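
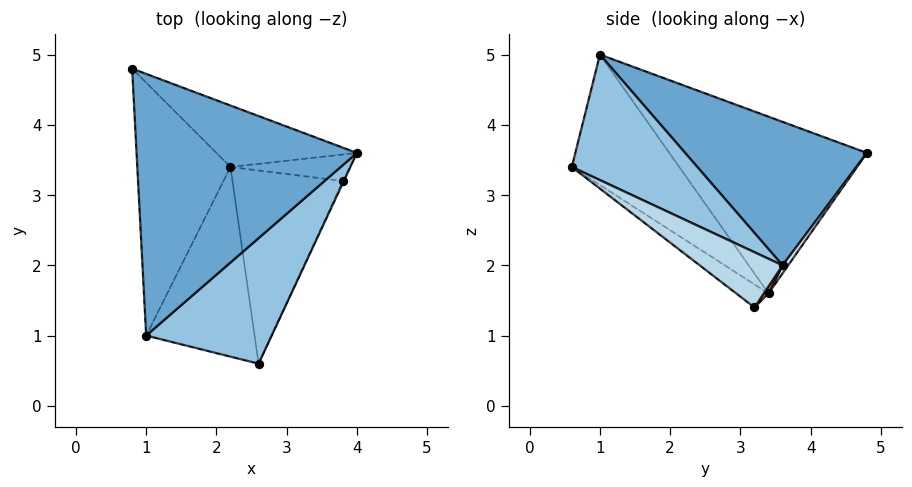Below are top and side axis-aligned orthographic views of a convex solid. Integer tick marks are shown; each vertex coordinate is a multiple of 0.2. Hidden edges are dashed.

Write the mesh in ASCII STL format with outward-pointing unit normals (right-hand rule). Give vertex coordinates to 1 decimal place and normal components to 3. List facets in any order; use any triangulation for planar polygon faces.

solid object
 facet normal 0.517 0.320 0.794
  outer loop
   vertex 1.0 1.0 5.0
   vertex 4.0 3.6 2.0
   vertex 0.8 4.8 3.6
  endloop
 endfacet
 facet normal 0.707 0.000 0.707
  outer loop
   vertex 2.6 0.6 3.4
   vertex 4.0 3.6 2.0
   vertex 1.0 1.0 5.0
  endloop
 endfacet
 facet normal 0.903 -0.429 -0.015
  outer loop
   vertex 2.6 0.6 3.4
   vertex 3.8 3.2 1.4
   vertex 4.0 3.6 2.0
  endloop
 endfacet
 facet normal 0.032 0.829 -0.558
  outer loop
   vertex 2.2 3.4 1.6
   vertex 0.8 4.8 3.6
   vertex 4.0 3.6 2.0
  endloop
 endfacet
 facet normal 0.033 0.826 -0.562
  outer loop
   vertex 2.2 3.4 1.6
   vertex 4.0 3.6 2.0
   vertex 3.8 3.2 1.4
  endloop
 endfacet
 facet normal -0.171 -0.550 -0.818
  outer loop
   vertex 2.2 3.4 1.6
   vertex 3.8 3.2 1.4
   vertex 2.6 0.6 3.4
  endloop
 endfacet
 facet normal -0.864 -0.213 -0.456
  outer loop
   vertex 2.2 3.4 1.6
   vertex 1.0 1.0 5.0
   vertex 0.8 4.8 3.6
  endloop
 endfacet
 facet normal -0.682 -0.462 -0.567
  outer loop
   vertex 2.2 3.4 1.6
   vertex 2.6 0.6 3.4
   vertex 1.0 1.0 5.0
  endloop
 endfacet
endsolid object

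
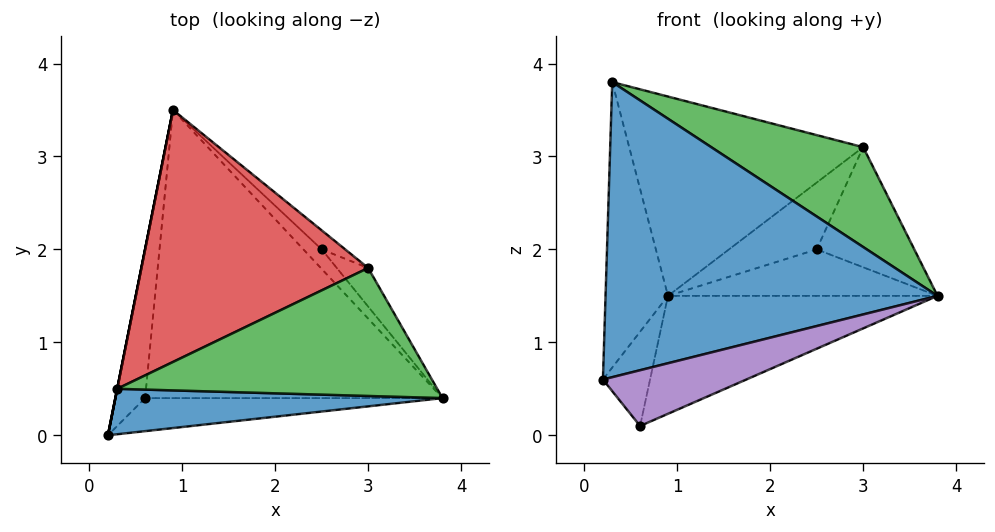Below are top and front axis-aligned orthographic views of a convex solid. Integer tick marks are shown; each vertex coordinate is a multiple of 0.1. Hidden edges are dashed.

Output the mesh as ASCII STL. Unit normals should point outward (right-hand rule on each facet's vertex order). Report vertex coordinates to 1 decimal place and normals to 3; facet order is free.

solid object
 facet normal 0.072 -0.986 0.152
  outer loop
   vertex 0.3 0.5 3.8
   vertex 0.2 0.0 0.6
   vertex 3.8 0.4 1.5
  endloop
 endfacet
 facet normal -0.981 0.196 0.000
  outer loop
   vertex 0.3 0.5 3.8
   vertex 0.9 3.5 1.5
   vertex 0.2 0.0 0.6
  endloop
 endfacet
 facet normal 0.448 -0.550 0.705
  outer loop
   vertex 3.0 1.8 3.1
   vertex 0.3 0.5 3.8
   vertex 3.8 0.4 1.5
  endloop
 endfacet
 facet normal -0.095 0.618 0.781
  outer loop
   vertex 3.0 1.8 3.1
   vertex 0.9 3.5 1.5
   vertex 0.3 0.5 3.8
  endloop
 endfacet
 facet normal 0.218 -0.840 -0.498
  outer loop
   vertex 0.6 0.4 0.1
   vertex 3.8 0.4 1.5
   vertex 0.2 0.0 0.6
  endloop
 endfacet
 facet normal -0.847 0.285 -0.449
  outer loop
   vertex 0.6 0.4 0.1
   vertex 0.2 0.0 0.6
   vertex 0.9 3.5 1.5
  endloop
 endfacet
 facet normal 0.375 0.351 -0.858
  outer loop
   vertex 0.6 0.4 0.1
   vertex 0.9 3.5 1.5
   vertex 3.8 0.4 1.5
  endloop
 endfacet
 facet normal 0.702 0.657 -0.276
  outer loop
   vertex 2.5 2.0 2.0
   vertex 3.8 0.4 1.5
   vertex 0.9 3.5 1.5
  endloop
 endfacet
 facet normal 0.725 0.655 -0.211
  outer loop
   vertex 2.5 2.0 2.0
   vertex 3.0 1.8 3.1
   vertex 3.8 0.4 1.5
  endloop
 endfacet
 facet normal 0.703 0.684 -0.195
  outer loop
   vertex 2.5 2.0 2.0
   vertex 0.9 3.5 1.5
   vertex 3.0 1.8 3.1
  endloop
 endfacet
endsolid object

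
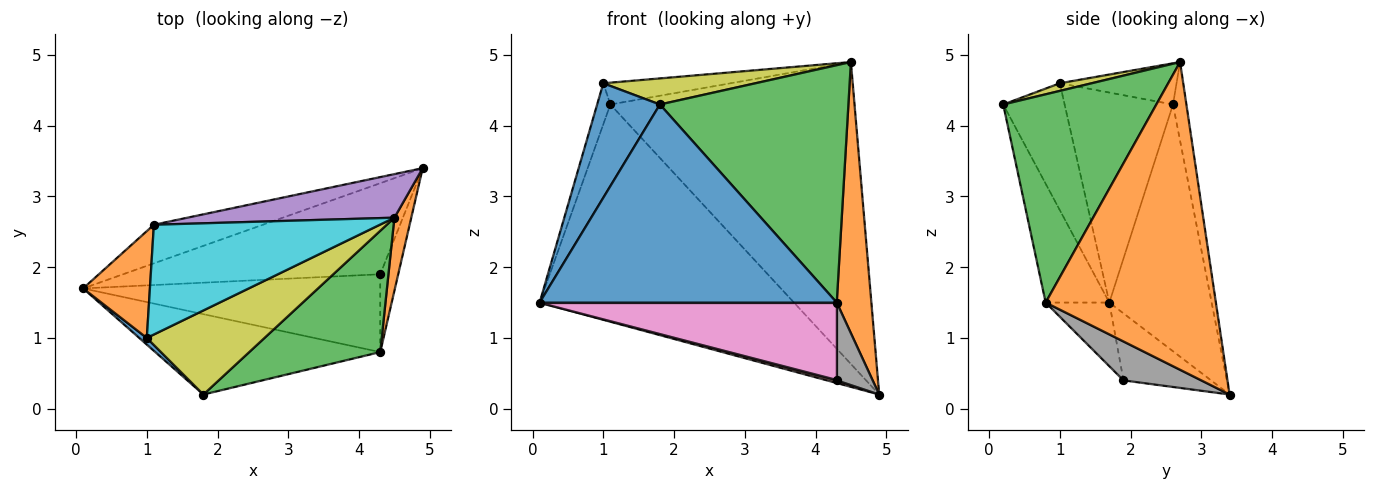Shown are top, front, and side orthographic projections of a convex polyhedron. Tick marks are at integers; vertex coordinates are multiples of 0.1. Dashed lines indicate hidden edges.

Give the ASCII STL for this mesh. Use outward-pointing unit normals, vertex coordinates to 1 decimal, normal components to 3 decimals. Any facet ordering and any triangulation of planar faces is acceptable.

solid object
 facet normal -0.195 -0.909 -0.369
  outer loop
   vertex 4.3 0.8 1.5
   vertex 1.8 0.2 4.3
   vertex 0.1 1.7 1.5
  endloop
 endfacet
 facet normal 0.979 -0.199 0.054
  outer loop
   vertex 4.3 0.8 1.5
   vertex 4.9 3.4 0.2
   vertex 4.5 2.7 4.9
  endloop
 endfacet
 facet normal 0.586 -0.721 0.369
  outer loop
   vertex 4.3 0.8 1.5
   vertex 4.5 2.7 4.9
   vertex 1.8 0.2 4.3
  endloop
 endfacet
 facet normal -0.368 0.915 -0.163
  outer loop
   vertex 1.1 2.6 4.3
   vertex 4.9 3.4 0.2
   vertex 0.1 1.7 1.5
  endloop
 endfacet
 facet normal -0.054 0.988 0.143
  outer loop
   vertex 1.1 2.6 4.3
   vertex 4.5 2.7 4.9
   vertex 4.9 3.4 0.2
  endloop
 endfacet
 facet normal -0.252 -0.028 -0.967
  outer loop
   vertex 4.3 1.9 0.4
   vertex 0.1 1.7 1.5
   vertex 4.9 3.4 0.2
  endloop
 endfacet
 facet normal -0.150 -0.699 -0.699
  outer loop
   vertex 4.3 1.9 0.4
   vertex 4.3 0.8 1.5
   vertex 0.1 1.7 1.5
  endloop
 endfacet
 facet normal 0.837 -0.386 -0.386
  outer loop
   vertex 4.3 1.9 0.4
   vertex 4.9 3.4 0.2
   vertex 4.3 0.8 1.5
  endloop
 endfacet
 facet normal 0.062 -0.296 0.953
  outer loop
   vertex 1.0 1.0 4.6
   vertex 1.8 0.2 4.3
   vertex 4.5 2.7 4.9
  endloop
 endfacet
 facet normal -0.176 0.192 0.965
  outer loop
   vertex 1.0 1.0 4.6
   vertex 4.5 2.7 4.9
   vertex 1.1 2.6 4.3
  endloop
 endfacet
 facet normal -0.699 -0.714 0.042
  outer loop
   vertex 1.0 1.0 4.6
   vertex 0.1 1.7 1.5
   vertex 1.8 0.2 4.3
  endloop
 endfacet
 facet normal -0.947 0.116 0.301
  outer loop
   vertex 1.0 1.0 4.6
   vertex 1.1 2.6 4.3
   vertex 0.1 1.7 1.5
  endloop
 endfacet
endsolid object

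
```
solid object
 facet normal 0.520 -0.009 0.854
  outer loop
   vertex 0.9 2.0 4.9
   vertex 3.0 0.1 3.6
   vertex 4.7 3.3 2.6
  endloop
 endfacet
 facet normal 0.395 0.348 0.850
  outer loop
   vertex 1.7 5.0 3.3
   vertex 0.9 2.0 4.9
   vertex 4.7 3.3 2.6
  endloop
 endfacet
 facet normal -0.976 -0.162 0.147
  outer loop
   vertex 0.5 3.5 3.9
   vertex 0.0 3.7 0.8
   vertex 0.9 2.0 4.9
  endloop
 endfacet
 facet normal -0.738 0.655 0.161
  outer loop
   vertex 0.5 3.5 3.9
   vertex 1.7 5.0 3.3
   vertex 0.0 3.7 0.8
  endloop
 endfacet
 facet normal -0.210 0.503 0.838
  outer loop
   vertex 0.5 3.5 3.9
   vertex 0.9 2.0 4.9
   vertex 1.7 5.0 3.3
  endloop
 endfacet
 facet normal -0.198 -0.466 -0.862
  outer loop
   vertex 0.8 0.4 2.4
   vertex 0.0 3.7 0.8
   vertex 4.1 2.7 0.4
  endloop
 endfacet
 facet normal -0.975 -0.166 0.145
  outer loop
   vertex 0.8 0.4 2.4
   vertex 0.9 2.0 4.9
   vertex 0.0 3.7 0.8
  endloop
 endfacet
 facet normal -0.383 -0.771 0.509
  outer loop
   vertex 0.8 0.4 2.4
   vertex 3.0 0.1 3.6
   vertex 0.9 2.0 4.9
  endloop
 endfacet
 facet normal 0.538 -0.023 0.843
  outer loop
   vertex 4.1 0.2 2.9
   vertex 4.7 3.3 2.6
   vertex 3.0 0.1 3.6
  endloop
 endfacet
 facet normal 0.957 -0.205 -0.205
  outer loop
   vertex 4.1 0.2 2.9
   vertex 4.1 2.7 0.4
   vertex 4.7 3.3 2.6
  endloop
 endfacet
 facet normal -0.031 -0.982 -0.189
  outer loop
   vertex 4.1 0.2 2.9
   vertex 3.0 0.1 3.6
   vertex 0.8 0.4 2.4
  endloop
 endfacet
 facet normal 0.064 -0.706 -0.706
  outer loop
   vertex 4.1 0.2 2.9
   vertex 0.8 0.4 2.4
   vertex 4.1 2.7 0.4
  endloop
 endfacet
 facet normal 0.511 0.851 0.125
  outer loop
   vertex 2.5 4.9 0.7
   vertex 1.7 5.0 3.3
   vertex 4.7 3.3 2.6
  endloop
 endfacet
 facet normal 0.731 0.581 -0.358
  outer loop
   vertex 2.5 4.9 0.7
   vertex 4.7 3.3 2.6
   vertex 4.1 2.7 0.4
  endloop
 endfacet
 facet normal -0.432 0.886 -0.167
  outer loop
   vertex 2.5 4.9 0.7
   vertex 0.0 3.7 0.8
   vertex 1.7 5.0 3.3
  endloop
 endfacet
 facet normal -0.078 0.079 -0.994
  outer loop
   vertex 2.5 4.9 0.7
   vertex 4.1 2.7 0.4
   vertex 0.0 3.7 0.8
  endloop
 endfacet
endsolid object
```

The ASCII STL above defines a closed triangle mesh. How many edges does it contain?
24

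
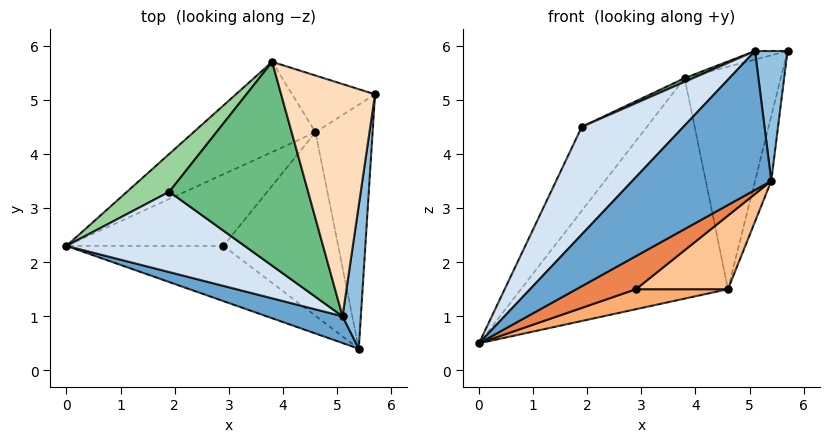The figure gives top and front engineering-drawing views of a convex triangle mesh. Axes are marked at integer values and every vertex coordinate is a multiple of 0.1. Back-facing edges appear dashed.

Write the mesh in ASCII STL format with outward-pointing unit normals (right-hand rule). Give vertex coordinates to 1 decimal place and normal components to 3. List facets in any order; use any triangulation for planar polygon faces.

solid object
 facet normal -0.411 -0.895 0.172
  outer loop
   vertex 5.1 1.0 5.9
   vertex 0.0 2.3 0.5
   vertex 5.4 0.4 3.5
  endloop
 endfacet
 facet normal 0.977 -0.143 0.158
  outer loop
   vertex 5.1 1.0 5.9
   vertex 5.4 0.4 3.5
   vertex 5.7 5.1 5.9
  endloop
 endfacet
 facet normal 0.965 0.067 -0.252
  outer loop
   vertex 4.6 4.4 1.5
   vertex 5.7 5.1 5.9
   vertex 5.4 0.4 3.5
  endloop
 endfacet
 facet normal -0.642 -0.614 0.459
  outer loop
   vertex 1.9 3.3 4.5
   vertex 0.0 2.3 0.5
   vertex 5.1 1.0 5.9
  endloop
 endfacet
 facet normal 0.284 -0.493 -0.823
  outer loop
   vertex 2.9 2.3 1.5
   vertex 5.4 0.4 3.5
   vertex 0.0 2.3 0.5
  endloop
 endfacet
 facet normal 0.315 -0.255 -0.914
  outer loop
   vertex 2.9 2.3 1.5
   vertex 0.0 2.3 0.5
   vertex 4.6 4.4 1.5
  endloop
 endfacet
 facet normal 0.418 -0.338 -0.843
  outer loop
   vertex 2.9 2.3 1.5
   vertex 4.6 4.4 1.5
   vertex 5.4 0.4 3.5
  endloop
 endfacet
 facet normal -0.244 0.036 0.969
  outer loop
   vertex 3.8 5.7 5.4
   vertex 5.1 1.0 5.9
   vertex 5.7 5.1 5.9
  endloop
 endfacet
 facet normal -0.411 -0.017 0.912
  outer loop
   vertex 3.8 5.7 5.4
   vertex 1.9 3.3 4.5
   vertex 5.1 1.0 5.9
  endloop
 endfacet
 facet normal -0.803 0.543 0.245
  outer loop
   vertex 3.8 5.7 5.4
   vertex 0.0 2.3 0.5
   vertex 1.9 3.3 4.5
  endloop
 endfacet
 facet normal -0.322 0.876 -0.358
  outer loop
   vertex 3.8 5.7 5.4
   vertex 4.6 4.4 1.5
   vertex 0.0 2.3 0.5
  endloop
 endfacet
 facet normal 0.348 0.909 -0.231
  outer loop
   vertex 3.8 5.7 5.4
   vertex 5.7 5.1 5.9
   vertex 4.6 4.4 1.5
  endloop
 endfacet
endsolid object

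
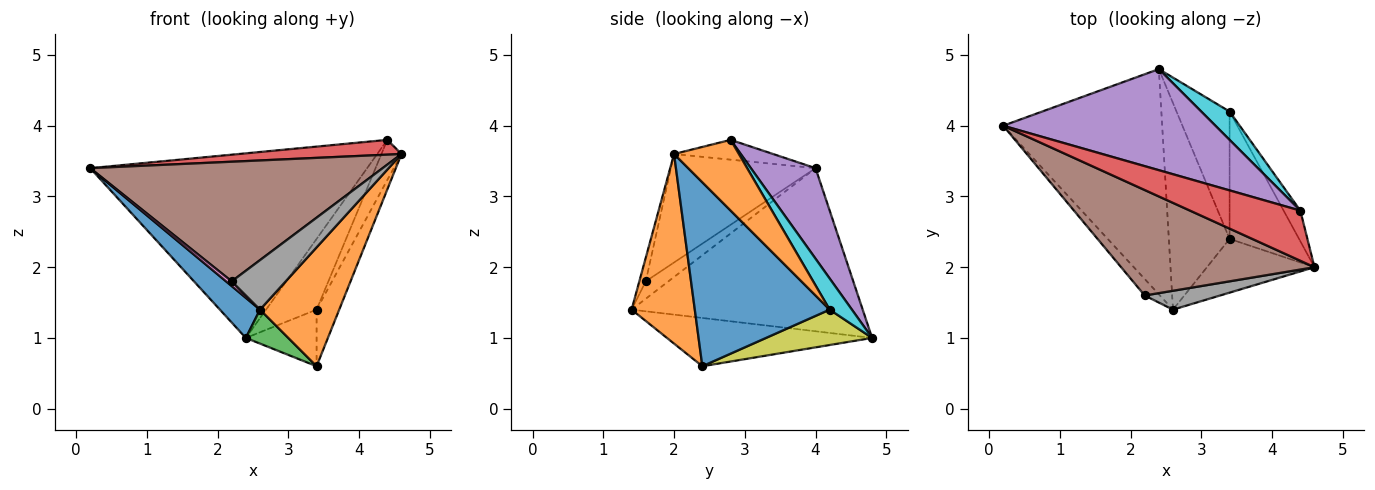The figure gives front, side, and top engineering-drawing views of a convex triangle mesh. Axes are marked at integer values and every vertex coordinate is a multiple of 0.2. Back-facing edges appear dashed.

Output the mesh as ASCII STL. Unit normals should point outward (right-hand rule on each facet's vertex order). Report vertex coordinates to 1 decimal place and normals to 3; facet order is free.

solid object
 facet normal -0.711 -0.123 -0.693
  outer loop
   vertex 2.6 1.4 1.4
   vertex 0.2 4.0 3.4
   vertex 2.4 4.8 1.0
  endloop
 endfacet
 facet normal 0.588 -0.737 -0.333
  outer loop
   vertex 3.4 2.4 0.6
   vertex 4.6 2.0 3.6
   vertex 2.6 1.4 1.4
  endloop
 endfacet
 facet normal -0.617 -0.128 -0.777
  outer loop
   vertex 3.4 2.4 0.6
   vertex 2.6 1.4 1.4
   vertex 2.4 4.8 1.0
  endloop
 endfacet
 facet normal -0.170 -0.279 0.945
  outer loop
   vertex 4.4 2.8 3.8
   vertex 0.2 4.0 3.4
   vertex 4.6 2.0 3.6
  endloop
 endfacet
 facet normal 0.201 0.859 0.470
  outer loop
   vertex 4.4 2.8 3.8
   vertex 2.4 4.8 1.0
   vertex 0.2 4.0 3.4
  endloop
 endfacet
 facet normal -0.348 -0.703 0.620
  outer loop
   vertex 2.2 1.6 1.8
   vertex 4.6 2.0 3.6
   vertex 0.2 4.0 3.4
  endloop
 endfacet
 facet normal -0.740 -0.185 -0.647
  outer loop
   vertex 2.2 1.6 1.8
   vertex 0.2 4.0 3.4
   vertex 2.6 1.4 1.4
  endloop
 endfacet
 facet normal -0.111 -0.929 0.354
  outer loop
   vertex 2.2 1.6 1.8
   vertex 2.6 1.4 1.4
   vertex 4.6 2.0 3.6
  endloop
 endfacet
 facet normal 0.520 0.347 -0.780
  outer loop
   vertex 3.4 4.2 1.4
   vertex 3.4 2.4 0.6
   vertex 2.4 4.8 1.0
  endloop
 endfacet
 facet normal 0.378 0.860 0.344
  outer loop
   vertex 3.4 4.2 1.4
   vertex 2.4 4.8 1.0
   vertex 4.4 2.8 3.8
  endloop
 endfacet
 facet normal 0.924 0.155 -0.349
  outer loop
   vertex 3.4 4.2 1.4
   vertex 4.6 2.0 3.6
   vertex 3.4 2.4 0.6
  endloop
 endfacet
 facet normal 0.932 0.288 -0.220
  outer loop
   vertex 3.4 4.2 1.4
   vertex 4.4 2.8 3.8
   vertex 4.6 2.0 3.6
  endloop
 endfacet
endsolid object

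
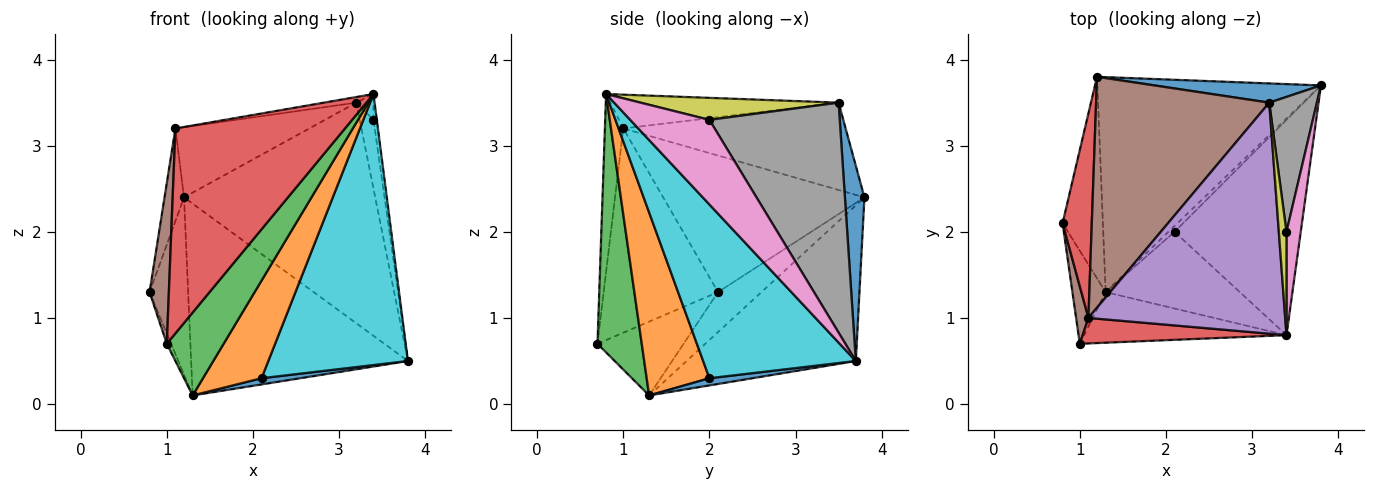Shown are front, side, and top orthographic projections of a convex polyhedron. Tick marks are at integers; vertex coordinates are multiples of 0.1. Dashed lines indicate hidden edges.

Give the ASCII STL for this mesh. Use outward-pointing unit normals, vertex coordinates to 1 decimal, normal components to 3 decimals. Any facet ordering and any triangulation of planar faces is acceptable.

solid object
 facet normal 0.101 0.991 0.086
  outer loop
   vertex 3.2 3.5 3.5
   vertex 3.8 3.7 0.5
   vertex 1.2 3.8 2.4
  endloop
 endfacet
 facet normal -0.597 0.530 -0.602
  outer loop
   vertex 1.3 1.3 0.1
   vertex 0.8 2.1 1.3
   vertex 1.2 3.8 2.4
  endloop
 endfacet
 facet normal -0.461 0.591 -0.662
  outer loop
   vertex 1.3 1.3 0.1
   vertex 1.2 3.8 2.4
   vertex 3.8 3.7 0.5
  endloop
 endfacet
 facet normal -0.974 0.094 0.208
  outer loop
   vertex 1.1 1.0 3.2
   vertex 1.2 3.8 2.4
   vertex 0.8 2.1 1.3
  endloop
 endfacet
 facet normal -0.169 0.024 0.985
  outer loop
   vertex 1.1 1.0 3.2
   vertex 3.4 0.8 3.6
   vertex 3.2 3.5 3.5
  endloop
 endfacet
 facet normal -0.435 0.262 0.862
  outer loop
   vertex 1.1 1.0 3.2
   vertex 3.2 3.5 3.5
   vertex 1.2 3.8 2.4
  endloop
 endfacet
 facet normal 0.985 0.041 0.166
  outer loop
   vertex 3.4 2.0 3.3
   vertex 3.4 0.8 3.6
   vertex 3.8 3.7 0.5
  endloop
 endfacet
 facet normal 0.974 0.103 0.202
  outer loop
   vertex 3.4 2.0 3.3
   vertex 3.8 3.7 0.5
   vertex 3.2 3.5 3.5
  endloop
 endfacet
 facet normal 0.941 0.082 0.327
  outer loop
   vertex 3.4 2.0 3.3
   vertex 3.2 3.5 3.5
   vertex 3.4 0.8 3.6
  endloop
 endfacet
 facet normal 0.650 -0.595 -0.472
  outer loop
   vertex 2.1 2.0 0.3
   vertex 3.8 3.7 0.5
   vertex 3.4 0.8 3.6
  endloop
 endfacet
 facet normal 0.628 -0.566 -0.534
  outer loop
   vertex 2.1 2.0 0.3
   vertex 1.3 1.3 0.1
   vertex 3.8 3.7 0.5
  endloop
 endfacet
 facet normal 0.644 -0.601 -0.472
  outer loop
   vertex 2.1 2.0 0.3
   vertex 3.4 0.8 3.6
   vertex 1.3 1.3 0.1
  endloop
 endfacet
 facet normal 0.554 -0.711 -0.434
  outer loop
   vertex 1.0 0.7 0.7
   vertex 1.3 1.3 0.1
   vertex 3.4 0.8 3.6
  endloop
 endfacet
 facet normal -0.107 -0.987 0.123
  outer loop
   vertex 1.0 0.7 0.7
   vertex 3.4 0.8 3.6
   vertex 1.1 1.0 3.2
  endloop
 endfacet
 facet normal -0.911 0.046 -0.410
  outer loop
   vertex 1.0 0.7 0.7
   vertex 0.8 2.1 1.3
   vertex 1.3 1.3 0.1
  endloop
 endfacet
 facet normal -0.984 -0.166 0.059
  outer loop
   vertex 1.0 0.7 0.7
   vertex 1.1 1.0 3.2
   vertex 0.8 2.1 1.3
  endloop
 endfacet
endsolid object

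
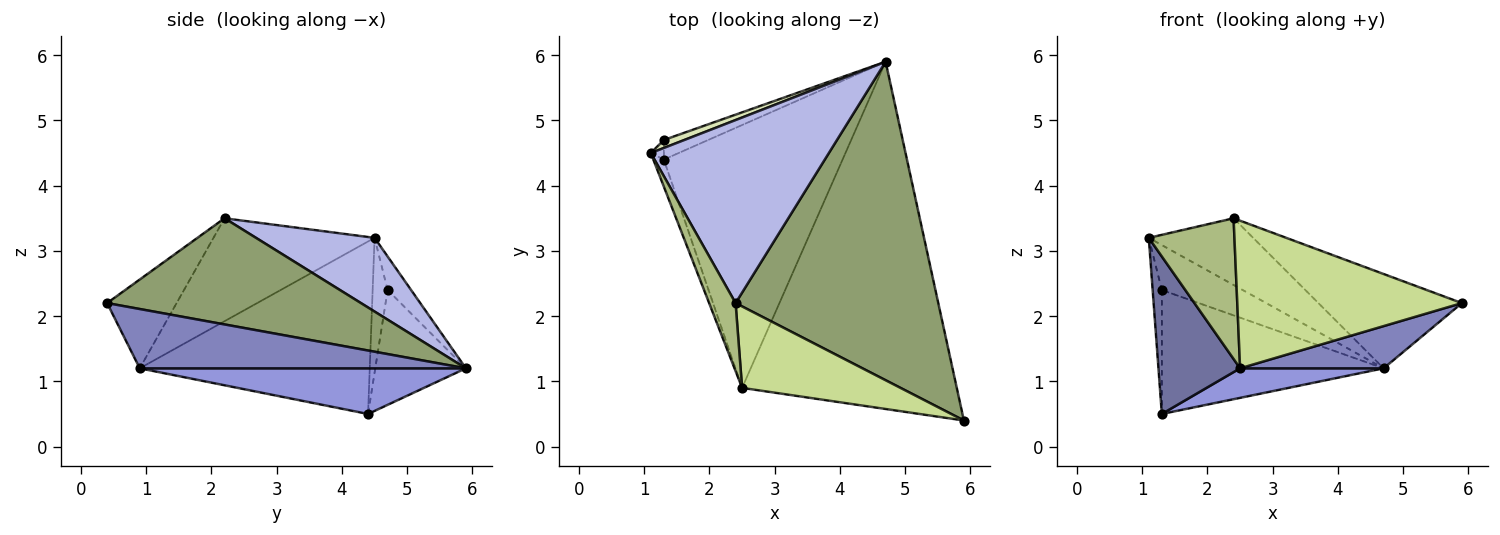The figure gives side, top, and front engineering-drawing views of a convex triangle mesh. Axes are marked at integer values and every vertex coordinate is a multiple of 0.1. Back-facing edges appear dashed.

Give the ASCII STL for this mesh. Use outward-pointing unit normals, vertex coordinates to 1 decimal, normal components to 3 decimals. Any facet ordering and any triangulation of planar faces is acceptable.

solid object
 facet normal -0.941 -0.334 -0.057
  outer loop
   vertex 2.5 0.9 1.2
   vertex 1.1 4.5 3.2
   vertex 1.3 4.4 0.5
  endloop
 endfacet
 facet normal 0.264 -0.116 -0.957
  outer loop
   vertex 2.5 0.9 1.2
   vertex 4.7 5.9 1.2
   vertex 5.9 0.4 2.2
  endloop
 endfacet
 facet normal 0.246 -0.108 -0.963
  outer loop
   vertex 2.5 0.9 1.2
   vertex 1.3 4.4 0.5
   vertex 4.7 5.9 1.2
  endloop
 endfacet
 facet normal 0.362 0.319 0.876
  outer loop
   vertex 2.4 2.2 3.5
   vertex 4.7 5.9 1.2
   vertex 1.1 4.5 3.2
  endloop
 endfacet
 facet normal 0.449 0.254 0.857
  outer loop
   vertex 2.4 2.2 3.5
   vertex 5.9 0.4 2.2
   vertex 4.7 5.9 1.2
  endloop
 endfacet
 facet normal -0.861 -0.458 0.221
  outer loop
   vertex 2.4 2.2 3.5
   vertex 1.1 4.5 3.2
   vertex 2.5 0.9 1.2
  endloop
 endfacet
 facet normal -0.261 -0.845 0.466
  outer loop
   vertex 2.4 2.2 3.5
   vertex 2.5 0.9 1.2
   vertex 5.9 0.4 2.2
  endloop
 endfacet
 facet normal -0.275 0.947 0.168
  outer loop
   vertex 1.3 4.7 2.4
   vertex 1.1 4.5 3.2
   vertex 4.7 5.9 1.2
  endloop
 endfacet
 facet normal -0.850 0.521 -0.082
  outer loop
   vertex 1.3 4.7 2.4
   vertex 1.3 4.4 0.5
   vertex 1.1 4.5 3.2
  endloop
 endfacet
 facet normal -0.374 0.916 -0.145
  outer loop
   vertex 1.3 4.7 2.4
   vertex 4.7 5.9 1.2
   vertex 1.3 4.4 0.5
  endloop
 endfacet
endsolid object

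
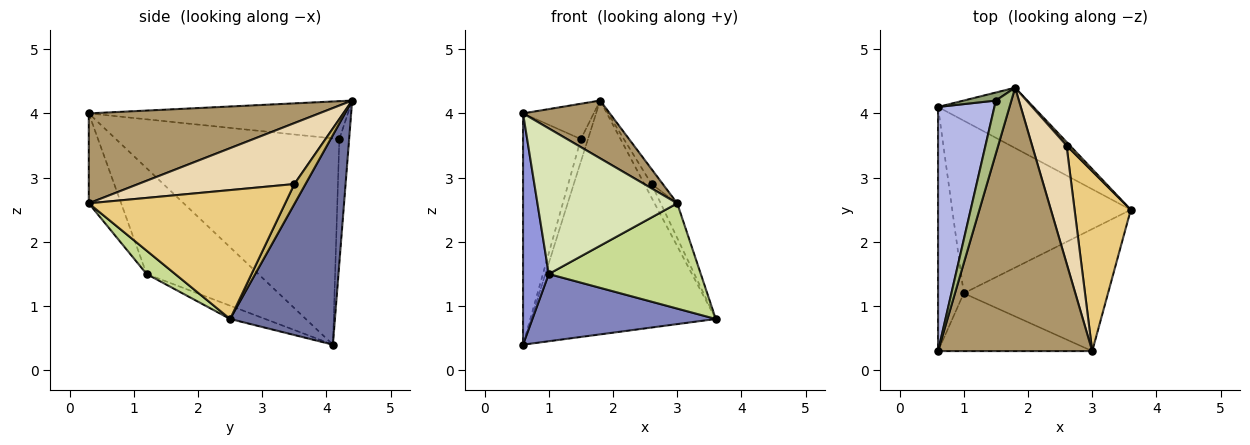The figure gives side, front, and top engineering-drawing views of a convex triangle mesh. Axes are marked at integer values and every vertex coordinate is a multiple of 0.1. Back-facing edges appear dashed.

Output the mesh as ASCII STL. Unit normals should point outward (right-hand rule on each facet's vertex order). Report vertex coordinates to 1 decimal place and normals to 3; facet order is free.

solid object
 facet normal 0.482 0.848 -0.219
  outer loop
   vertex 1.8 4.4 4.2
   vertex 3.6 2.5 0.8
   vertex 0.6 4.1 0.4
  endloop
 endfacet
 facet normal -0.069 -0.362 -0.930
  outer loop
   vertex 1.0 1.2 1.5
   vertex 0.6 4.1 0.4
   vertex 3.6 2.5 0.8
  endloop
 endfacet
 facet normal -0.948 -0.218 -0.230
  outer loop
   vertex 1.0 1.2 1.5
   vertex 0.6 0.3 4.0
   vertex 0.6 4.1 0.4
  endloop
 endfacet
 facet normal -0.936 0.242 0.256
  outer loop
   vertex 1.5 4.2 3.6
   vertex 0.6 4.1 0.4
   vertex 0.6 0.3 4.0
  endloop
 endfacet
 facet normal -0.793 0.574 0.205
  outer loop
   vertex 1.5 4.2 3.6
   vertex 1.8 4.4 4.2
   vertex 0.6 4.1 0.4
  endloop
 endfacet
 facet normal -0.897 0.245 0.367
  outer loop
   vertex 1.5 4.2 3.6
   vertex 0.6 0.3 4.0
   vertex 1.8 4.4 4.2
  endloop
 endfacet
 facet normal 0.122 -0.648 -0.752
  outer loop
   vertex 3.0 0.3 2.6
   vertex 1.0 1.2 1.5
   vertex 3.6 2.5 0.8
  endloop
 endfacet
 facet normal -0.210 -0.909 -0.361
  outer loop
   vertex 3.0 0.3 2.6
   vertex 0.6 0.3 4.0
   vertex 1.0 1.2 1.5
  endloop
 endfacet
 facet normal 0.495 -0.186 0.849
  outer loop
   vertex 3.0 0.3 2.6
   vertex 1.8 4.4 4.2
   vertex 0.6 0.3 4.0
  endloop
 endfacet
 facet normal 0.832 0.536 0.141
  outer loop
   vertex 2.6 3.5 2.9
   vertex 3.6 2.5 0.8
   vertex 1.8 4.4 4.2
  endloop
 endfacet
 facet normal 0.914 0.077 0.399
  outer loop
   vertex 2.6 3.5 2.9
   vertex 3.0 0.3 2.6
   vertex 3.6 2.5 0.8
  endloop
 endfacet
 facet normal 0.869 0.063 0.491
  outer loop
   vertex 2.6 3.5 2.9
   vertex 1.8 4.4 4.2
   vertex 3.0 0.3 2.6
  endloop
 endfacet
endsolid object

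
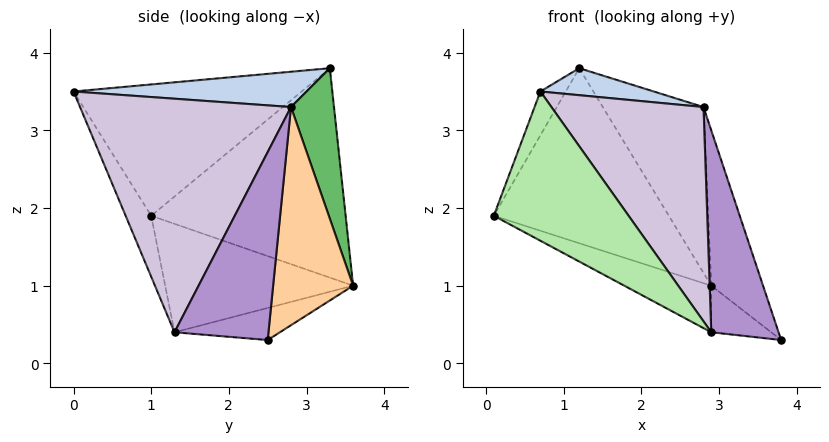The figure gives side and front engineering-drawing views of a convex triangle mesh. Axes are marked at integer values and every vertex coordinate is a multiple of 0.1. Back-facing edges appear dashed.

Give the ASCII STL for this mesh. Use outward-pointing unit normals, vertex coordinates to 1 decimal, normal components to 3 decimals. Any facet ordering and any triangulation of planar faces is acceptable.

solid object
 facet normal -0.909 0.101 0.404
  outer loop
   vertex 0.7 0.0 3.5
   vertex 1.2 3.3 3.8
   vertex 0.1 1.0 1.9
  endloop
 endfacet
 facet normal 0.260 -0.126 0.957
  outer loop
   vertex 2.8 2.8 3.3
   vertex 1.2 3.3 3.8
   vertex 0.7 0.0 3.5
  endloop
 endfacet
 facet normal -0.695 0.625 -0.355
  outer loop
   vertex 2.9 3.6 1.0
   vertex 0.1 1.0 1.9
   vertex 1.2 3.3 3.8
  endloop
 endfacet
 facet normal 0.819 0.530 0.220
  outer loop
   vertex 2.9 3.6 1.0
   vertex 2.8 2.8 3.3
   vertex 3.8 2.5 0.3
  endloop
 endfacet
 facet normal 0.372 0.872 0.319
  outer loop
   vertex 2.9 3.6 1.0
   vertex 1.2 3.3 3.8
   vertex 2.8 2.8 3.3
  endloop
 endfacet
 facet normal -0.164 -0.863 -0.478
  outer loop
   vertex 2.9 1.3 0.4
   vertex 0.7 0.0 3.5
   vertex 0.1 1.0 1.9
  endloop
 endfacet
 facet normal -0.479 0.222 -0.849
  outer loop
   vertex 2.9 1.3 0.4
   vertex 0.1 1.0 1.9
   vertex 2.9 3.6 1.0
  endloop
 endfacet
 facet normal -0.406 0.231 -0.884
  outer loop
   vertex 2.9 1.3 0.4
   vertex 2.9 3.6 1.0
   vertex 3.8 2.5 0.3
  endloop
 endfacet
 facet normal 0.772 -0.553 0.313
  outer loop
   vertex 2.9 1.3 0.4
   vertex 3.8 2.5 0.3
   vertex 2.8 2.8 3.3
  endloop
 endfacet
 facet normal 0.770 -0.555 0.314
  outer loop
   vertex 2.9 1.3 0.4
   vertex 2.8 2.8 3.3
   vertex 0.7 0.0 3.5
  endloop
 endfacet
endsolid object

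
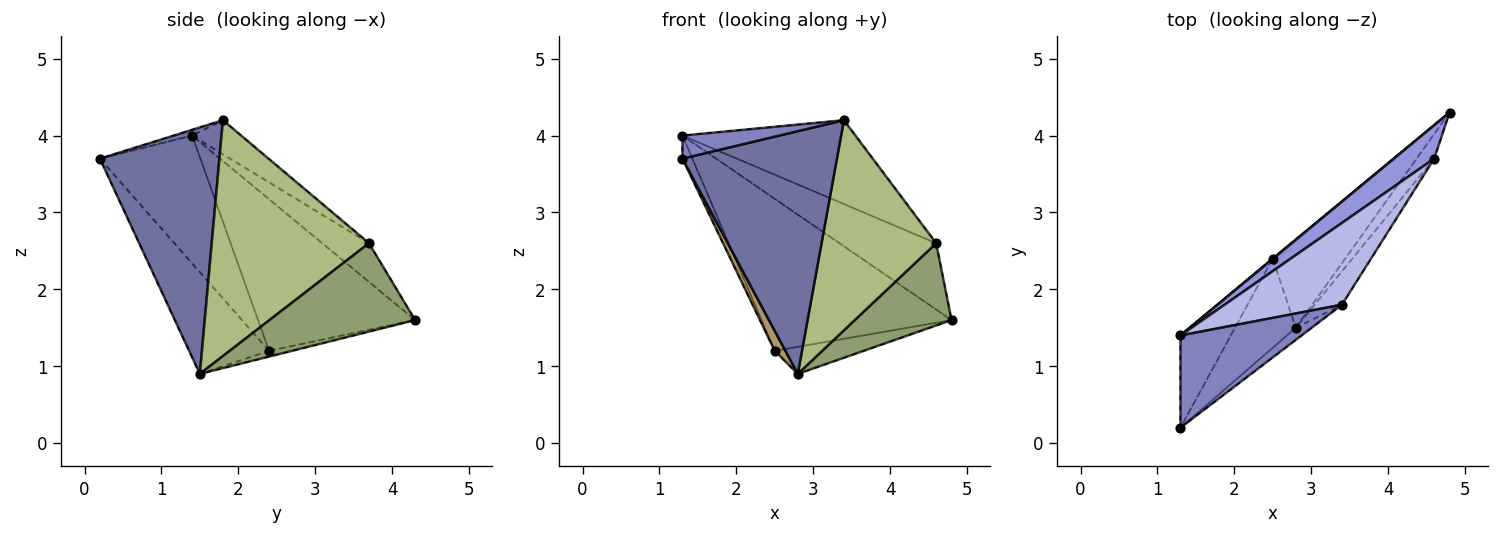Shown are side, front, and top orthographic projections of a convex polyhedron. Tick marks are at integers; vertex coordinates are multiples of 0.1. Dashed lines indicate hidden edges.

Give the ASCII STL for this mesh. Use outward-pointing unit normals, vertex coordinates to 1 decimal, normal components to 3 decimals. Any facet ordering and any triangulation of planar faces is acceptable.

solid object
 facet normal 0.611 -0.790 -0.039
  outer loop
   vertex 2.8 1.5 0.9
   vertex 3.4 1.8 4.2
   vertex 1.3 0.2 3.7
  endloop
 endfacet
 facet normal -0.046 -0.242 0.969
  outer loop
   vertex 1.3 1.4 4.0
   vertex 1.3 0.2 3.7
   vertex 3.4 1.8 4.2
  endloop
 endfacet
 facet normal -0.396 0.820 0.413
  outer loop
   vertex 4.6 3.7 2.6
   vertex 4.8 4.3 1.6
   vertex 1.3 1.4 4.0
  endloop
 endfacet
 facet normal -0.199 0.702 0.684
  outer loop
   vertex 4.6 3.7 2.6
   vertex 1.3 1.4 4.0
   vertex 3.4 1.8 4.2
  endloop
 endfacet
 facet normal 0.822 -0.546 -0.163
  outer loop
   vertex 4.6 3.7 2.6
   vertex 2.8 1.5 0.9
   vertex 4.8 4.3 1.6
  endloop
 endfacet
 facet normal 0.805 -0.586 -0.093
  outer loop
   vertex 4.6 3.7 2.6
   vertex 3.4 1.8 4.2
   vertex 2.8 1.5 0.9
  endloop
 endfacet
 facet normal -0.076 0.292 -0.953
  outer loop
   vertex 2.5 2.4 1.2
   vertex 4.8 4.3 1.6
   vertex 2.8 1.5 0.9
  endloop
 endfacet
 facet normal -0.637 0.771 0.002
  outer loop
   vertex 2.5 2.4 1.2
   vertex 1.3 1.4 4.0
   vertex 4.8 4.3 1.6
  endloop
 endfacet
 facet normal -0.853 -0.114 -0.510
  outer loop
   vertex 2.5 2.4 1.2
   vertex 2.8 1.5 0.9
   vertex 1.3 0.2 3.7
  endloop
 endfacet
 facet normal -0.927 0.091 -0.365
  outer loop
   vertex 2.5 2.4 1.2
   vertex 1.3 0.2 3.7
   vertex 1.3 1.4 4.0
  endloop
 endfacet
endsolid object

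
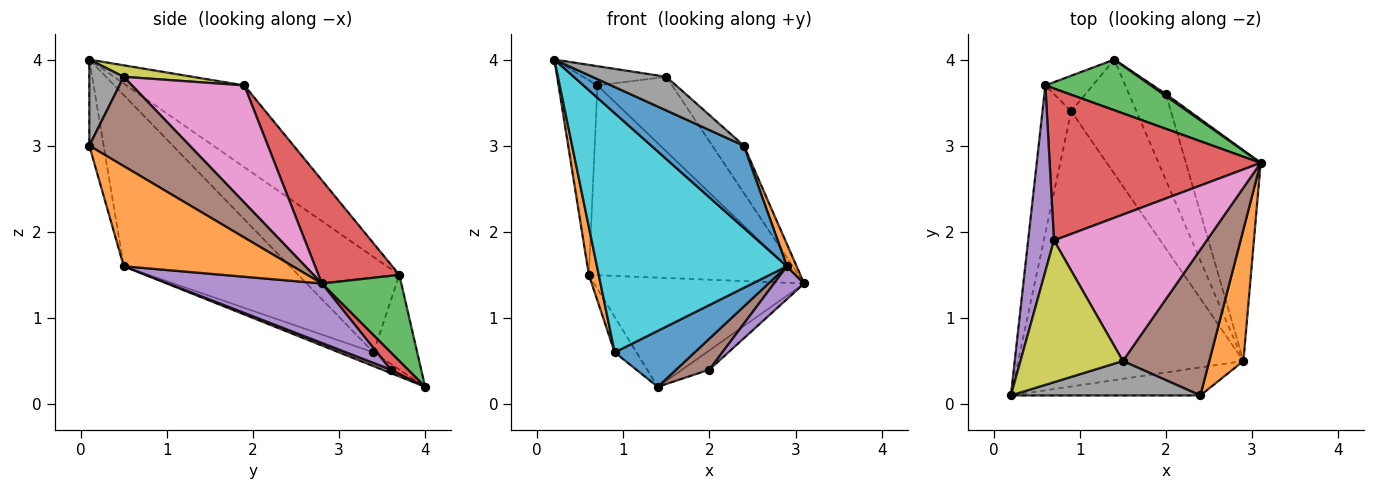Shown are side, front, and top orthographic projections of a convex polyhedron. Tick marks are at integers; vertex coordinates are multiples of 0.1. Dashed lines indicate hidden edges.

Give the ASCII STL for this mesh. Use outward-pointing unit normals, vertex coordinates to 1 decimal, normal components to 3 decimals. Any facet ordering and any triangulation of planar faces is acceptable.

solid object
 facet normal -0.145 -0.936 -0.319
  outer loop
   vertex 2.9 0.5 1.6
   vertex 2.4 0.1 3.0
   vertex 0.2 0.1 4.0
  endloop
 endfacet
 facet normal 0.945 -0.054 0.322
  outer loop
   vertex 2.9 0.5 1.6
   vertex 3.1 2.8 1.4
   vertex 2.4 0.1 3.0
  endloop
 endfacet
 facet normal 0.325 0.858 0.398
  outer loop
   vertex 0.6 3.7 1.5
   vertex 3.1 2.8 1.4
   vertex 1.4 4.0 0.2
  endloop
 endfacet
 facet normal 0.293 0.747 0.598
  outer loop
   vertex 0.6 3.7 1.5
   vertex 0.7 1.9 3.7
   vertex 3.1 2.8 1.4
  endloop
 endfacet
 facet normal -0.910 0.301 0.287
  outer loop
   vertex 0.6 3.7 1.5
   vertex 0.2 0.1 4.0
   vertex 0.7 1.9 3.7
  endloop
 endfacet
 facet normal 0.701 0.220 0.678
  outer loop
   vertex 1.5 0.5 3.8
   vertex 2.4 0.1 3.0
   vertex 3.1 2.8 1.4
  endloop
 endfacet
 facet normal 0.564 0.375 0.736
  outer loop
   vertex 1.5 0.5 3.8
   vertex 3.1 2.8 1.4
   vertex 0.7 1.9 3.7
  endloop
 endfacet
 facet normal 0.309 -0.665 0.680
  outer loop
   vertex 1.5 0.5 3.8
   vertex 0.2 0.1 4.0
   vertex 2.4 0.1 3.0
  endloop
 endfacet
 facet normal 0.110 0.133 0.985
  outer loop
   vertex 1.5 0.5 3.8
   vertex 0.7 1.9 3.7
   vertex 0.2 0.1 4.0
  endloop
 endfacet
 facet normal -0.498 -0.569 -0.655
  outer loop
   vertex 0.9 3.4 0.6
   vertex 2.9 0.5 1.6
   vertex 0.2 0.1 4.0
  endloop
 endfacet
 facet normal -0.186 -0.433 -0.882
  outer loop
   vertex 0.9 3.4 0.6
   vertex 1.4 4.0 0.2
   vertex 2.9 0.5 1.6
  endloop
 endfacet
 facet normal -0.953 -0.093 -0.287
  outer loop
   vertex 0.9 3.4 0.6
   vertex 0.2 0.1 4.0
   vertex 0.6 3.7 1.5
  endloop
 endfacet
 facet normal -0.816 0.408 -0.408
  outer loop
   vertex 0.9 3.4 0.6
   vertex 0.6 3.7 1.5
   vertex 1.4 4.0 0.2
  endloop
 endfacet
 facet normal 0.532 0.842 0.089
  outer loop
   vertex 2.0 3.6 0.4
   vertex 1.4 4.0 0.2
   vertex 3.1 2.8 1.4
  endloop
 endfacet
 facet normal 0.618 -0.121 -0.777
  outer loop
   vertex 2.0 3.6 0.4
   vertex 3.1 2.8 1.4
   vertex 2.9 0.5 1.6
  endloop
 endfacet
 facet normal 0.087 -0.337 -0.937
  outer loop
   vertex 2.0 3.6 0.4
   vertex 2.9 0.5 1.6
   vertex 1.4 4.0 0.2
  endloop
 endfacet
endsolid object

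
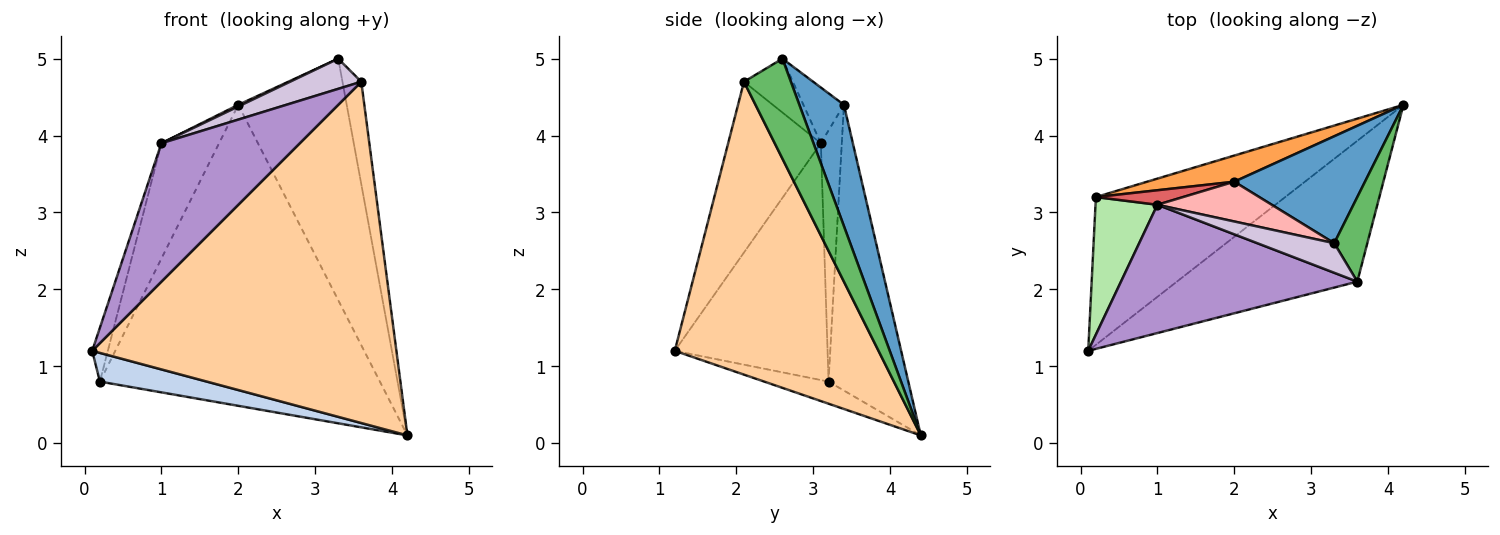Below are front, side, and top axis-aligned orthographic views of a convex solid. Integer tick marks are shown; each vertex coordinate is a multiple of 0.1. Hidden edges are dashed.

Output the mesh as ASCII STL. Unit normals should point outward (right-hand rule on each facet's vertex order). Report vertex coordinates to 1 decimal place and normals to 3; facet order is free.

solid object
 facet normal 0.352 0.856 0.379
  outer loop
   vertex 2.0 3.4 4.4
   vertex 3.3 2.6 5.0
   vertex 4.2 4.4 0.1
  endloop
 endfacet
 facet normal -0.114 -0.189 -0.975
  outer loop
   vertex 0.2 3.2 0.8
   vertex 4.2 4.4 0.1
   vertex 0.1 1.2 1.2
  endloop
 endfacet
 facet normal -0.273 0.958 0.083
  outer loop
   vertex 0.2 3.2 0.8
   vertex 2.0 3.4 4.4
   vertex 4.2 4.4 0.1
  endloop
 endfacet
 facet normal 0.526 -0.786 -0.324
  outer loop
   vertex 3.6 2.1 4.7
   vertex 0.1 1.2 1.2
   vertex 4.2 4.4 0.1
  endloop
 endfacet
 facet normal 0.887 0.356 0.294
  outer loop
   vertex 3.6 2.1 4.7
   vertex 4.2 4.4 0.1
   vertex 3.3 2.6 5.0
  endloop
 endfacet
 facet normal -0.963 0.098 0.252
  outer loop
   vertex 1.0 3.1 3.9
   vertex 0.2 3.2 0.8
   vertex 0.1 1.2 1.2
  endloop
 endfacet
 facet normal -0.339 0.933 0.118
  outer loop
   vertex 1.0 3.1 3.9
   vertex 2.0 3.4 4.4
   vertex 0.2 3.2 0.8
  endloop
 endfacet
 facet normal -0.438 -0.038 0.898
  outer loop
   vertex 1.0 3.1 3.9
   vertex 3.3 2.6 5.0
   vertex 2.0 3.4 4.4
  endloop
 endfacet
 facet normal -0.441 -0.658 0.610
  outer loop
   vertex 1.0 3.1 3.9
   vertex 0.1 1.2 1.2
   vertex 3.6 2.1 4.7
  endloop
 endfacet
 facet normal -0.440 -0.641 0.629
  outer loop
   vertex 1.0 3.1 3.9
   vertex 3.6 2.1 4.7
   vertex 3.3 2.6 5.0
  endloop
 endfacet
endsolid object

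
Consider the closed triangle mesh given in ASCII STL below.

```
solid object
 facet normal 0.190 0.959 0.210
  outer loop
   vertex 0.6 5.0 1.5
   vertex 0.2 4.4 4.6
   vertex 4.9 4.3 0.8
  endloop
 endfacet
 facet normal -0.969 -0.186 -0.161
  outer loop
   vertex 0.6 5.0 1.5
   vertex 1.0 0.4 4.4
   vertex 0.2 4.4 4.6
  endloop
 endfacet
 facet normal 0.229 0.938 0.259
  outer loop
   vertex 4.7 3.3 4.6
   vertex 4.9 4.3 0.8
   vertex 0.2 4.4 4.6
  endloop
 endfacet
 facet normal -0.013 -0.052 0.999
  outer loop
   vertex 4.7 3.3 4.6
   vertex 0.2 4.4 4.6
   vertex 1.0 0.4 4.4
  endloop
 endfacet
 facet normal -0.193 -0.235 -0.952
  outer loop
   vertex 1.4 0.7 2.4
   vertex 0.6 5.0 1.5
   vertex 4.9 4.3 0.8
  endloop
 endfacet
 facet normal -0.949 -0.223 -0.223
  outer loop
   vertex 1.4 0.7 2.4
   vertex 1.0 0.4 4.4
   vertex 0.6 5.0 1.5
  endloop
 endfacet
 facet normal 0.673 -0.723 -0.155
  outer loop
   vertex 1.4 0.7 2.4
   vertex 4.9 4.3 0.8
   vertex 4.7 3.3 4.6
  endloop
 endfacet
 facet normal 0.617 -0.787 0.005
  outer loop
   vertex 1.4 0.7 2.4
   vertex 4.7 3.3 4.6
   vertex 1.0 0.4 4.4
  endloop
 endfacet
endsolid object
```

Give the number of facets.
8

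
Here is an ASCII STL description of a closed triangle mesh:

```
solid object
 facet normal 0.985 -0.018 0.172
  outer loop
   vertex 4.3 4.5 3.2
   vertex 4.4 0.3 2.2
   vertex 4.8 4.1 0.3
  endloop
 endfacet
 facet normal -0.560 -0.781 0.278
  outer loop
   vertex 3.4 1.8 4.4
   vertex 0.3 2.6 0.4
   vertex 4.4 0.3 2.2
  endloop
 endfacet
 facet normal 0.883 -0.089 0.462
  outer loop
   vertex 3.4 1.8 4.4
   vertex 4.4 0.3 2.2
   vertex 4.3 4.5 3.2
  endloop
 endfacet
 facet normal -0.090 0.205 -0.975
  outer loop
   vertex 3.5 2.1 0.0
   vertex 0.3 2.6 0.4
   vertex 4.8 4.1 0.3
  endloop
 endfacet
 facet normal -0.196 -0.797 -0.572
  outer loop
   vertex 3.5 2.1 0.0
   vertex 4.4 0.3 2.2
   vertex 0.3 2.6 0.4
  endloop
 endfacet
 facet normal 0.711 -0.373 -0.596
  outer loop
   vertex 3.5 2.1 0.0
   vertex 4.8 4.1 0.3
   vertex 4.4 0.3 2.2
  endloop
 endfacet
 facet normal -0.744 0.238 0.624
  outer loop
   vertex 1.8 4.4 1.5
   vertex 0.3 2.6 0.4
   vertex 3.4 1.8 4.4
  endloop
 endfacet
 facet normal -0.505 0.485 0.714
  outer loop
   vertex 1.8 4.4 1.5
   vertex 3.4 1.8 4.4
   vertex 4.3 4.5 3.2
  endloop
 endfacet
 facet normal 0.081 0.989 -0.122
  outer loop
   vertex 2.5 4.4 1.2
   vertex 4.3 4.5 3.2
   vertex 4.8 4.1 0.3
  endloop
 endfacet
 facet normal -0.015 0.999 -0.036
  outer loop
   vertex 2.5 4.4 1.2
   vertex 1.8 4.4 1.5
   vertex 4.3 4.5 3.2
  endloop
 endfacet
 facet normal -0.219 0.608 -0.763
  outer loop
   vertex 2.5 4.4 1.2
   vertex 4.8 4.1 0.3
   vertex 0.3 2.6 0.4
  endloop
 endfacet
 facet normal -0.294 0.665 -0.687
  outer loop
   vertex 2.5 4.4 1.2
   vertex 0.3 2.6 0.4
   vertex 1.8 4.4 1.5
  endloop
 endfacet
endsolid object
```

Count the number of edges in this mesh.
18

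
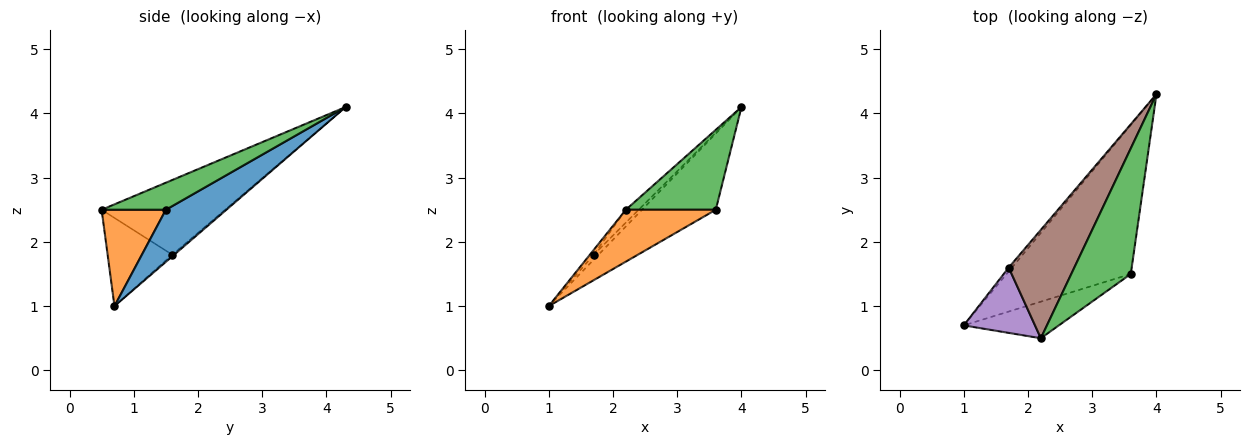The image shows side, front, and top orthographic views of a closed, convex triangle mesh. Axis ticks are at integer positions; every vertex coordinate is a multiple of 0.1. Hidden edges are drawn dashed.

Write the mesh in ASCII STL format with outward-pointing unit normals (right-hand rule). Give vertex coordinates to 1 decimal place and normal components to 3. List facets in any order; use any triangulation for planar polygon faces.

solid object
 facet normal 0.350 0.427 -0.834
  outer loop
   vertex 3.6 1.5 2.5
   vertex 1.0 0.7 1.0
   vertex 4.0 4.3 4.1
  endloop
 endfacet
 facet normal 0.504 -0.706 -0.497
  outer loop
   vertex 3.6 1.5 2.5
   vertex 2.2 0.5 2.5
   vertex 1.0 0.7 1.0
  endloop
 endfacet
 facet normal 0.358 -0.501 0.788
  outer loop
   vertex 3.6 1.5 2.5
   vertex 4.0 4.3 4.1
   vertex 2.2 0.5 2.5
  endloop
 endfacet
 facet normal -0.294 0.753 -0.589
  outer loop
   vertex 1.7 1.6 1.8
   vertex 4.0 4.3 4.1
   vertex 1.0 0.7 1.0
  endloop
 endfacet
 facet normal -0.777 0.046 0.628
  outer loop
   vertex 1.7 1.6 1.8
   vertex 1.0 0.7 1.0
   vertex 2.2 0.5 2.5
  endloop
 endfacet
 facet normal -0.749 0.078 0.658
  outer loop
   vertex 1.7 1.6 1.8
   vertex 2.2 0.5 2.5
   vertex 4.0 4.3 4.1
  endloop
 endfacet
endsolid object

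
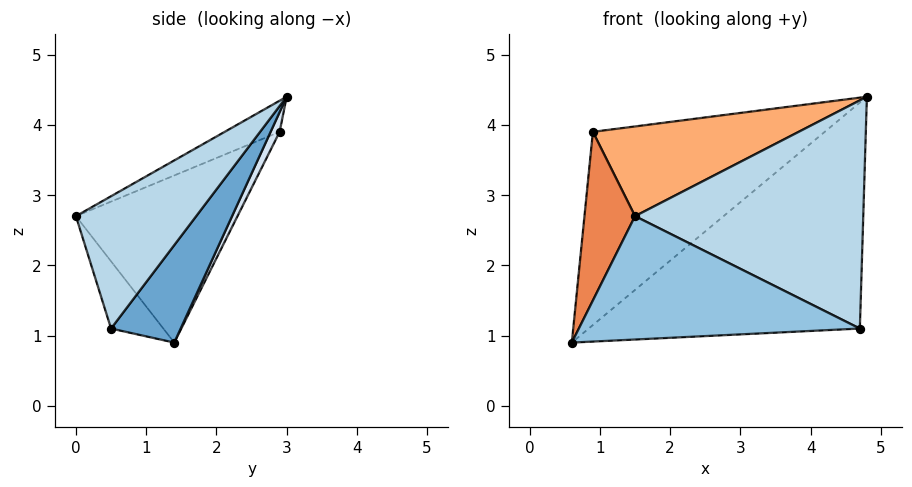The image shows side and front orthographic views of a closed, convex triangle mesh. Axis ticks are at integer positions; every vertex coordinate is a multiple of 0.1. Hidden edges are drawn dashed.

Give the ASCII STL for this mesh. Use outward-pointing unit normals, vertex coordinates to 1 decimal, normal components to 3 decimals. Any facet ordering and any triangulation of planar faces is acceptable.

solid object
 facet normal 0.200 0.778 -0.596
  outer loop
   vertex 4.7 0.5 1.1
   vertex 0.6 1.4 0.9
   vertex 4.8 3.0 4.4
  endloop
 endfacet
 facet normal -0.152 -0.816 -0.558
  outer loop
   vertex 4.7 0.5 1.1
   vertex 1.5 0.0 2.7
   vertex 0.6 1.4 0.9
  endloop
 endfacet
 facet normal 0.390 -0.740 0.549
  outer loop
   vertex 4.7 0.5 1.1
   vertex 4.8 3.0 4.4
   vertex 1.5 0.0 2.7
  endloop
 endfacet
 facet normal 0.035 0.892 -0.450
  outer loop
   vertex 0.9 2.9 3.9
   vertex 4.8 3.0 4.4
   vertex 0.6 1.4 0.9
  endloop
 endfacet
 facet normal -0.927 -0.290 0.238
  outer loop
   vertex 0.9 2.9 3.9
   vertex 0.6 1.4 0.9
   vertex 1.5 0.0 2.7
  endloop
 endfacet
 facet normal -0.107 -0.399 0.911
  outer loop
   vertex 0.9 2.9 3.9
   vertex 1.5 0.0 2.7
   vertex 4.8 3.0 4.4
  endloop
 endfacet
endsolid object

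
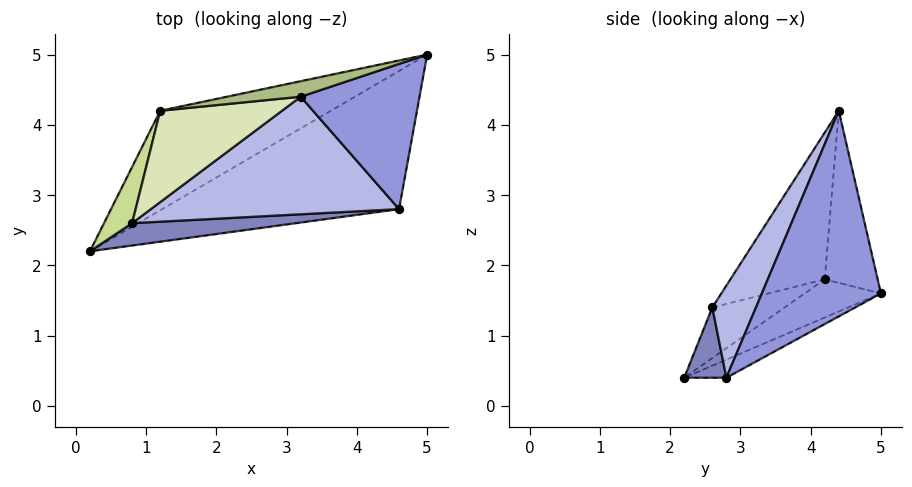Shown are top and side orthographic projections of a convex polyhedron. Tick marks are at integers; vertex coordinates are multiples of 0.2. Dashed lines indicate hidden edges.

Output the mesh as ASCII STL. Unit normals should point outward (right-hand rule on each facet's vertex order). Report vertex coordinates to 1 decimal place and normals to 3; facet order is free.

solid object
 facet normal -0.066 0.487 -0.871
  outer loop
   vertex 4.6 2.8 0.4
   vertex 0.2 2.2 0.4
   vertex 5.0 5.0 1.6
  endloop
 endfacet
 facet normal 0.129 -0.945 0.301
  outer loop
   vertex 4.6 2.8 0.4
   vertex 0.8 2.6 1.4
   vertex 0.2 2.2 0.4
  endloop
 endfacet
 facet normal 0.795 -0.395 0.459
  outer loop
   vertex 4.6 2.8 0.4
   vertex 5.0 5.0 1.6
   vertex 3.2 4.4 4.2
  endloop
 endfacet
 facet normal 0.161 -0.887 0.433
  outer loop
   vertex 4.6 2.8 0.4
   vertex 3.2 4.4 4.2
   vertex 0.8 2.6 1.4
  endloop
 endfacet
 facet normal -0.171 0.621 -0.765
  outer loop
   vertex 1.2 4.2 1.8
   vertex 5.0 5.0 1.6
   vertex 0.2 2.2 0.4
  endloop
 endfacet
 facet normal -0.201 0.976 0.086
  outer loop
   vertex 1.2 4.2 1.8
   vertex 3.2 4.4 4.2
   vertex 5.0 5.0 1.6
  endloop
 endfacet
 facet normal -0.870 0.097 0.483
  outer loop
   vertex 1.2 4.2 1.8
   vertex 0.2 2.2 0.4
   vertex 0.8 2.6 1.4
  endloop
 endfacet
 facet normal -0.769 0.033 0.638
  outer loop
   vertex 1.2 4.2 1.8
   vertex 0.8 2.6 1.4
   vertex 3.2 4.4 4.2
  endloop
 endfacet
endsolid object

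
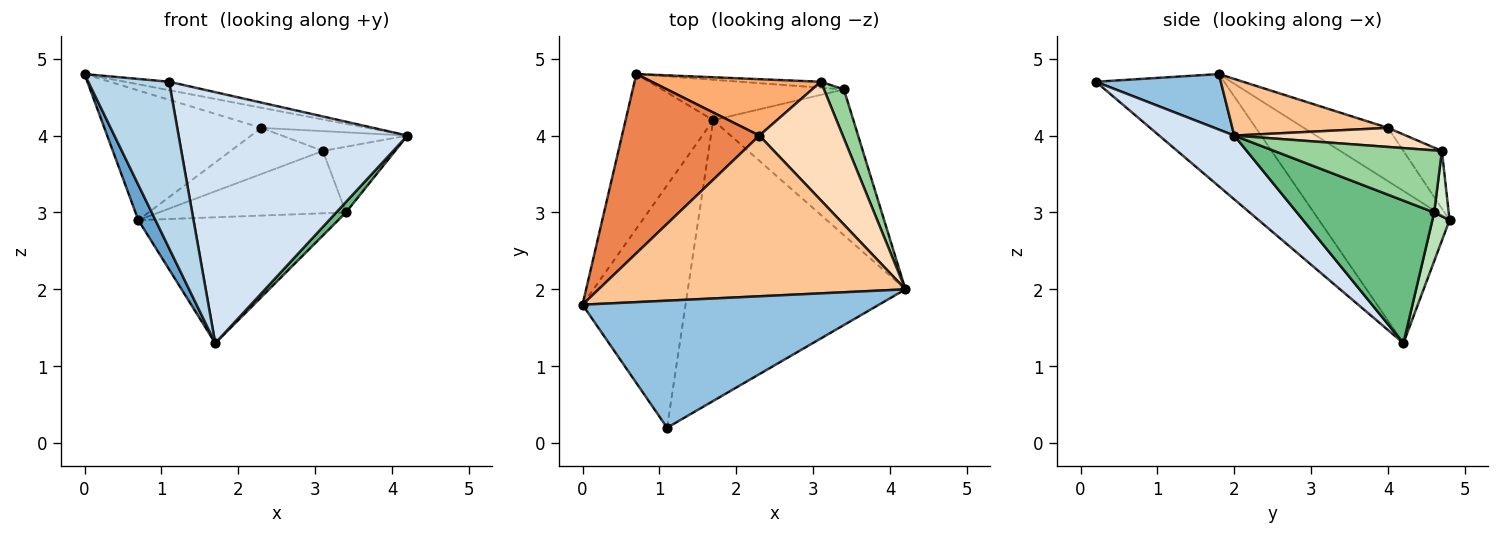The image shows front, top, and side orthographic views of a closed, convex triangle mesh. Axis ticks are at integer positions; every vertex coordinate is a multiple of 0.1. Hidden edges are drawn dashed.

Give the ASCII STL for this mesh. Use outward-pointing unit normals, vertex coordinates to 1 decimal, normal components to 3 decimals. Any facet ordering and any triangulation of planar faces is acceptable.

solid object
 facet normal -0.861 -0.113 -0.496
  outer loop
   vertex 1.7 4.2 1.3
   vertex 0.0 1.8 4.8
   vertex 0.7 4.8 2.9
  endloop
 endfacet
 facet normal 0.184 0.065 0.981
  outer loop
   vertex 1.1 0.2 4.7
   vertex 4.2 2.0 4.0
   vertex 0.0 1.8 4.8
  endloop
 endfacet
 facet normal -0.668 -0.421 -0.613
  outer loop
   vertex 1.1 0.2 4.7
   vertex 0.0 1.8 4.8
   vertex 1.7 4.2 1.3
  endloop
 endfacet
 facet normal 0.214 -0.651 -0.728
  outer loop
   vertex 1.1 0.2 4.7
   vertex 1.7 4.2 1.3
   vertex 4.2 2.0 4.0
  endloop
 endfacet
 facet normal -0.300 0.559 0.773
  outer loop
   vertex 2.3 4.0 4.1
   vertex 0.7 4.8 2.9
   vertex 0.0 1.8 4.8
  endloop
 endfacet
 facet normal -0.255 0.612 0.748
  outer loop
   vertex 2.3 4.0 4.1
   vertex 3.1 4.7 3.8
   vertex 0.7 4.8 2.9
  endloop
 endfacet
 facet normal 0.180 0.122 0.976
  outer loop
   vertex 2.3 4.0 4.1
   vertex 0.0 1.8 4.8
   vertex 4.2 2.0 4.0
  endloop
 endfacet
 facet normal 0.220 0.161 0.962
  outer loop
   vertex 2.3 4.0 4.1
   vertex 4.2 2.0 4.0
   vertex 3.1 4.7 3.8
  endloop
 endfacet
 facet normal 0.712 -0.050 -0.700
  outer loop
   vertex 3.4 4.6 3.0
   vertex 4.2 2.0 4.0
   vertex 1.7 4.2 1.3
  endloop
 endfacet
 facet normal 0.881 0.380 0.283
  outer loop
   vertex 3.4 4.6 3.0
   vertex 3.1 4.7 3.8
   vertex 4.2 2.0 4.0
  endloop
 endfacet
 facet normal 0.082 0.949 -0.305
  outer loop
   vertex 3.4 4.6 3.0
   vertex 1.7 4.2 1.3
   vertex 0.7 4.8 2.9
  endloop
 endfacet
 facet normal 0.077 0.992 -0.095
  outer loop
   vertex 3.4 4.6 3.0
   vertex 0.7 4.8 2.9
   vertex 3.1 4.7 3.8
  endloop
 endfacet
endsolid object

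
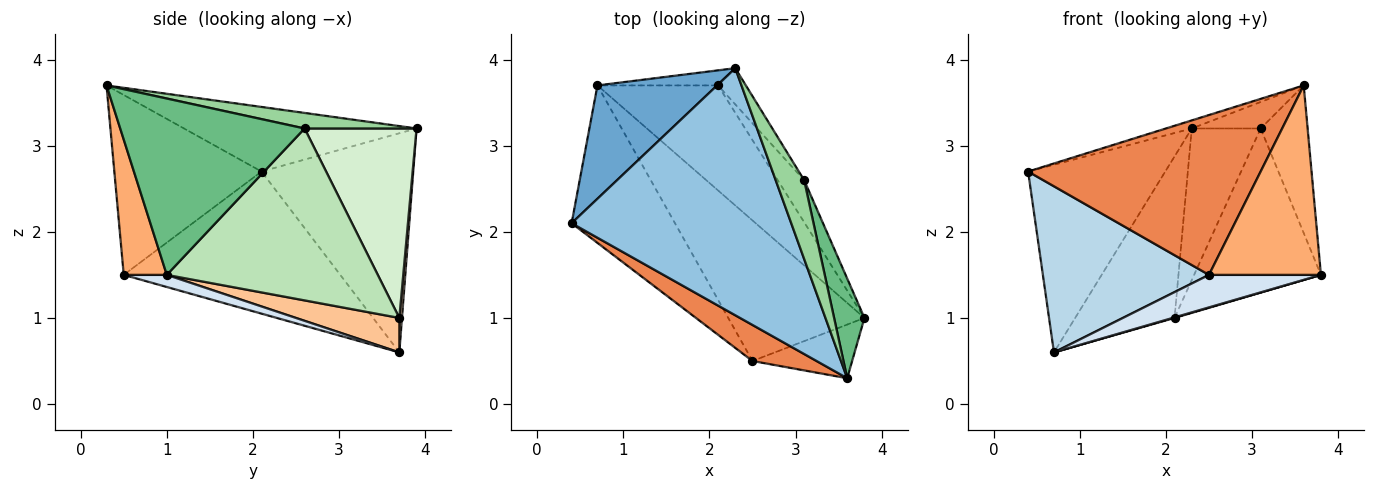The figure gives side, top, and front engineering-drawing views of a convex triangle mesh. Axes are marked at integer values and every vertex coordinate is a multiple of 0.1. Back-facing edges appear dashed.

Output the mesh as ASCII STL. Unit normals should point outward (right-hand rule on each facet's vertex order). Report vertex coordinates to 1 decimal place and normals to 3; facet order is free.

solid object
 facet normal -0.688 0.622 0.375
  outer loop
   vertex 0.7 3.7 0.6
   vertex 0.4 2.1 2.7
   vertex 2.3 3.9 3.2
  endloop
 endfacet
 facet normal -0.282 0.031 0.959
  outer loop
   vertex 3.6 0.3 3.7
   vertex 2.3 3.9 3.2
   vertex 0.4 2.1 2.7
  endloop
 endfacet
 facet normal -0.687 -0.527 -0.500
  outer loop
   vertex 2.5 0.5 1.5
   vertex 0.4 2.1 2.7
   vertex 0.7 3.7 0.6
  endloop
 endfacet
 facet normal 0.086 -0.224 -0.971
  outer loop
   vertex 2.5 0.5 1.5
   vertex 0.7 3.7 0.6
   vertex 3.8 1.0 1.5
  endloop
 endfacet
 facet normal -0.525 -0.830 0.187
  outer loop
   vertex 2.5 0.5 1.5
   vertex 3.6 0.3 3.7
   vertex 0.4 2.1 2.7
  endloop
 endfacet
 facet normal 0.347 -0.902 -0.256
  outer loop
   vertex 2.5 0.5 1.5
   vertex 3.8 1.0 1.5
   vertex 3.6 0.3 3.7
  endloop
 endfacet
 facet normal 0.275 -0.005 -0.962
  outer loop
   vertex 2.1 3.7 1.0
   vertex 3.8 1.0 1.5
   vertex 0.7 3.7 0.6
  endloop
 endfacet
 facet normal 0.027 0.995 -0.093
  outer loop
   vertex 2.1 3.7 1.0
   vertex 0.7 3.7 0.6
   vertex 2.3 3.9 3.2
  endloop
 endfacet
 facet normal 0.956 0.244 0.164
  outer loop
   vertex 3.1 2.6 3.2
   vertex 3.6 0.3 3.7
   vertex 3.8 1.0 1.5
  endloop
 endfacet
 facet normal 0.460 0.283 0.842
  outer loop
   vertex 3.1 2.6 3.2
   vertex 2.3 3.9 3.2
   vertex 3.6 0.3 3.7
  endloop
 endfacet
 facet normal 0.850 0.511 -0.131
  outer loop
   vertex 3.1 2.6 3.2
   vertex 3.8 1.0 1.5
   vertex 2.1 3.7 1.0
  endloop
 endfacet
 facet normal 0.845 0.520 -0.124
  outer loop
   vertex 3.1 2.6 3.2
   vertex 2.1 3.7 1.0
   vertex 2.3 3.9 3.2
  endloop
 endfacet
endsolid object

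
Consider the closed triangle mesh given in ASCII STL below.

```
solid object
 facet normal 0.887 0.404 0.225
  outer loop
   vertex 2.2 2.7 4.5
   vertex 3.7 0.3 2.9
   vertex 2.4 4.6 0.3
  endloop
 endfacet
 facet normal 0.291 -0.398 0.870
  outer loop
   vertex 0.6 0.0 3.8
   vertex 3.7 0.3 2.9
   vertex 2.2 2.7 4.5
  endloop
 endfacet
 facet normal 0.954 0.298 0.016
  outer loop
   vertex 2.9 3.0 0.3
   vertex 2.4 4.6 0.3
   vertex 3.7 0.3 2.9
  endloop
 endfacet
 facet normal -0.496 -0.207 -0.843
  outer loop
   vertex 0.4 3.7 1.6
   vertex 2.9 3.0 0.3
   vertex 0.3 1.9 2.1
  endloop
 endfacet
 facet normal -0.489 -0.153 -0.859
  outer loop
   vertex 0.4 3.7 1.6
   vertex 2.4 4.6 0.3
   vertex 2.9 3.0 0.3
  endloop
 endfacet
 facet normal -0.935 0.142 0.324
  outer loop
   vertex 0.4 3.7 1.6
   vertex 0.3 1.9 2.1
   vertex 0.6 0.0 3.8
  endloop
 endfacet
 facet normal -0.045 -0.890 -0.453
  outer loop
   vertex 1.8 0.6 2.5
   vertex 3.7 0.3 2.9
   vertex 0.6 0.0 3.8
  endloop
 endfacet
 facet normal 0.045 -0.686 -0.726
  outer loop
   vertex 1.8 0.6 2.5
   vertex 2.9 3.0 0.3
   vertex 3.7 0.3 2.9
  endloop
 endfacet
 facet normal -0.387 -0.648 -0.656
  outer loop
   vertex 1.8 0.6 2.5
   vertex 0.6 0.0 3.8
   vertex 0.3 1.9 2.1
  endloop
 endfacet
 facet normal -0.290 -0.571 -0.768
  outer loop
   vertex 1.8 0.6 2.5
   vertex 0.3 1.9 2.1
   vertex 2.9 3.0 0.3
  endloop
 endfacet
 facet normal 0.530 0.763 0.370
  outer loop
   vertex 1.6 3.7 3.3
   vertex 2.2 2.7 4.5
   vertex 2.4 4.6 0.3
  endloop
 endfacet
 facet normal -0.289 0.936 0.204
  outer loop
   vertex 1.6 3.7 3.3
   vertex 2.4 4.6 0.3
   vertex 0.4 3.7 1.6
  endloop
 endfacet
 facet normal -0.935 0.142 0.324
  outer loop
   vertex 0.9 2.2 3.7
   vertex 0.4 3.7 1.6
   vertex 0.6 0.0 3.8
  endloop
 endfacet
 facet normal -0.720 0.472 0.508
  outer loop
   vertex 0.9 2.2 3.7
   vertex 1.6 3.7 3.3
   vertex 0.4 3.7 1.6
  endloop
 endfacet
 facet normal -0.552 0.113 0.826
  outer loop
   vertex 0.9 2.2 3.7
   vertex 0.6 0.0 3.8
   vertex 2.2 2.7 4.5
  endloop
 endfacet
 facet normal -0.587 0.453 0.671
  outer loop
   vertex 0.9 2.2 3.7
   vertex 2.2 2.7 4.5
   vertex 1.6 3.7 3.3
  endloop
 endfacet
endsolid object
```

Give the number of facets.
16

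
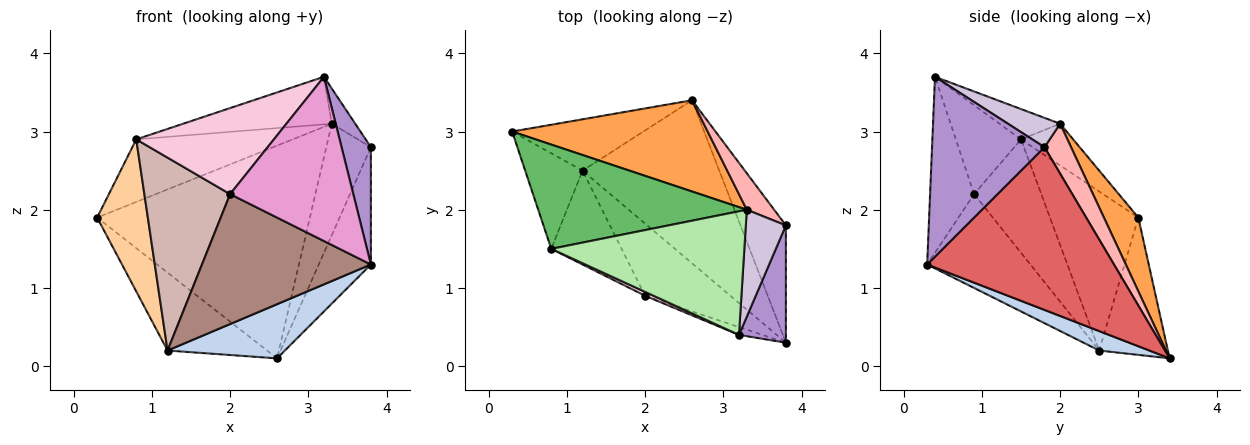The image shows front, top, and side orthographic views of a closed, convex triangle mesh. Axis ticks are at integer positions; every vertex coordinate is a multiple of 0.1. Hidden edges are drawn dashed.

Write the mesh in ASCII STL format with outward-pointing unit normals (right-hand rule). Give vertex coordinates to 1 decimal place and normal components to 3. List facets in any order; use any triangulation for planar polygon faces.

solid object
 facet normal -0.499 0.723 -0.477
  outer loop
   vertex 1.2 2.5 0.2
   vertex 0.3 3.0 1.9
   vertex 2.6 3.4 0.1
  endloop
 endfacet
 facet normal 0.134 -0.312 -0.941
  outer loop
   vertex 1.2 2.5 0.2
   vertex 2.6 3.4 0.1
   vertex 3.8 0.3 1.3
  endloop
 endfacet
 facet normal 0.147 0.909 0.390
  outer loop
   vertex 3.3 2.0 3.1
   vertex 2.6 3.4 0.1
   vertex 0.3 3.0 1.9
  endloop
 endfacet
 facet normal -0.828 -0.475 -0.299
  outer loop
   vertex 0.8 1.5 2.9
   vertex 0.3 3.0 1.9
   vertex 1.2 2.5 0.2
  endloop
 endfacet
 facet normal -0.169 0.507 0.845
  outer loop
   vertex 0.8 1.5 2.9
   vertex 3.3 2.0 3.1
   vertex 0.3 3.0 1.9
  endloop
 endfacet
 facet normal -0.145 0.355 0.923
  outer loop
   vertex 0.8 1.5 2.9
   vertex 3.2 0.4 3.7
   vertex 3.3 2.0 3.1
  endloop
 endfacet
 facet normal 0.930 0.260 -0.260
  outer loop
   vertex 3.8 1.8 2.8
   vertex 3.8 0.3 1.3
   vertex 2.6 3.4 0.1
  endloop
 endfacet
 facet normal 0.493 0.827 0.271
  outer loop
   vertex 3.8 1.8 2.8
   vertex 2.6 3.4 0.1
   vertex 3.3 2.0 3.1
  endloop
 endfacet
 facet normal 0.938 -0.245 0.245
  outer loop
   vertex 3.8 1.8 2.8
   vertex 3.2 0.4 3.7
   vertex 3.8 0.3 1.3
  endloop
 endfacet
 facet normal 0.571 0.257 0.780
  outer loop
   vertex 3.8 1.8 2.8
   vertex 3.3 2.0 3.1
   vertex 3.2 0.4 3.7
  endloop
 endfacet
 facet normal -0.471 -0.771 -0.428
  outer loop
   vertex 2.0 0.9 2.2
   vertex 1.2 2.5 0.2
   vertex 3.8 0.3 1.3
  endloop
 endfacet
 facet normal -0.576 -0.735 -0.358
  outer loop
   vertex 2.0 0.9 2.2
   vertex 0.8 1.5 2.9
   vertex 1.2 2.5 0.2
  endloop
 endfacet
 facet normal -0.336 -0.941 -0.045
  outer loop
   vertex 2.0 0.9 2.2
   vertex 3.8 0.3 1.3
   vertex 3.2 0.4 3.7
  endloop
 endfacet
 facet normal -0.428 -0.903 0.041
  outer loop
   vertex 2.0 0.9 2.2
   vertex 3.2 0.4 3.7
   vertex 0.8 1.5 2.9
  endloop
 endfacet
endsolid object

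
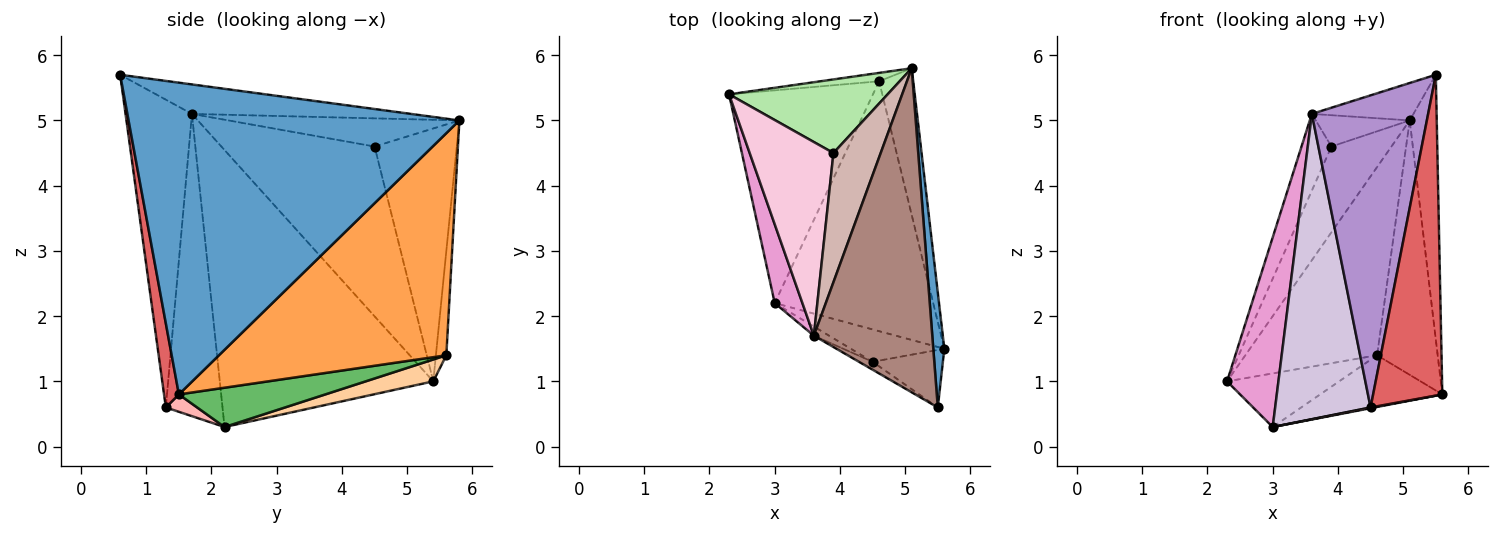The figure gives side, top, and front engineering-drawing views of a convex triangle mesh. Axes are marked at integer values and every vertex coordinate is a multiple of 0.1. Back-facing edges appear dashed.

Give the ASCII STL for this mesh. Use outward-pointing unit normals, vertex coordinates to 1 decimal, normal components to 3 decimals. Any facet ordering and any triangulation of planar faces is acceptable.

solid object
 facet normal 0.996 0.081 0.035
  outer loop
   vertex 5.5 0.6 5.7
   vertex 5.6 1.5 0.8
   vertex 5.1 5.8 5.0
  endloop
 endfacet
 facet normal -0.079 0.996 -0.044
  outer loop
   vertex 4.6 5.6 1.4
   vertex 2.3 5.4 1.0
   vertex 5.1 5.8 5.0
  endloop
 endfacet
 facet normal 0.956 0.255 -0.147
  outer loop
   vertex 4.6 5.6 1.4
   vertex 5.1 5.8 5.0
   vertex 5.6 1.5 0.8
  endloop
 endfacet
 facet normal 0.146 0.242 -0.959
  outer loop
   vertex 4.6 5.6 1.4
   vertex 3.0 2.2 0.3
   vertex 2.3 5.4 1.0
  endloop
 endfacet
 facet normal 0.236 0.197 -0.952
  outer loop
   vertex 4.6 5.6 1.4
   vertex 5.6 1.5 0.8
   vertex 3.0 2.2 0.3
  endloop
 endfacet
 facet normal -0.721 0.526 0.452
  outer loop
   vertex 3.9 4.5 4.6
   vertex 5.1 5.8 5.0
   vertex 2.3 5.4 1.0
  endloop
 endfacet
 facet normal 0.207 -0.963 -0.173
  outer loop
   vertex 4.5 1.3 0.6
   vertex 5.6 1.5 0.8
   vertex 5.5 0.6 5.7
  endloop
 endfacet
 facet normal 0.183 -0.023 -0.983
  outer loop
   vertex 4.5 1.3 0.6
   vertex 3.0 2.2 0.3
   vertex 5.6 1.5 0.8
  endloop
 endfacet
 facet normal -0.496 -0.868 -0.022
  outer loop
   vertex 3.6 1.7 5.1
   vertex 4.5 1.3 0.6
   vertex 5.5 0.6 5.7
  endloop
 endfacet
 facet normal -0.511 -0.859 -0.026
  outer loop
   vertex 3.6 1.7 5.1
   vertex 3.0 2.2 0.3
   vertex 4.5 1.3 0.6
  endloop
 endfacet
 facet normal -0.240 0.111 0.964
  outer loop
   vertex 3.6 1.7 5.1
   vertex 5.5 0.6 5.7
   vertex 5.1 5.8 5.0
  endloop
 endfacet
 facet normal -0.501 0.204 0.841
  outer loop
   vertex 3.6 1.7 5.1
   vertex 5.1 5.8 5.0
   vertex 3.9 4.5 4.6
  endloop
 endfacet
 facet normal -0.968 -0.233 0.097
  outer loop
   vertex 3.6 1.7 5.1
   vertex 2.3 5.4 1.0
   vertex 3.0 2.2 0.3
  endloop
 endfacet
 facet normal -0.883 0.172 0.436
  outer loop
   vertex 3.6 1.7 5.1
   vertex 3.9 4.5 4.6
   vertex 2.3 5.4 1.0
  endloop
 endfacet
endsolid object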